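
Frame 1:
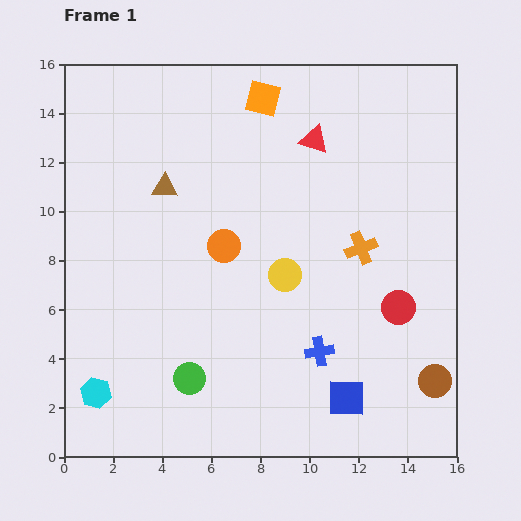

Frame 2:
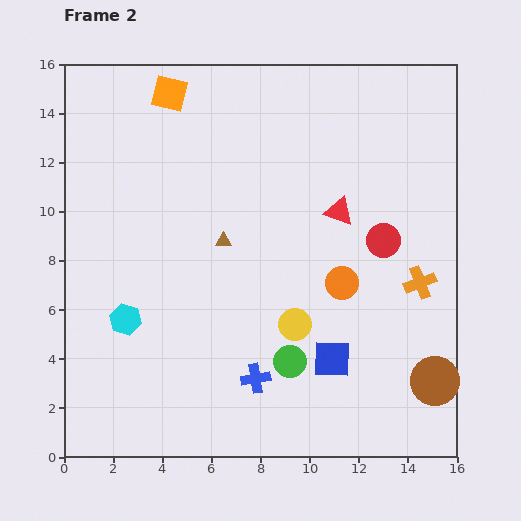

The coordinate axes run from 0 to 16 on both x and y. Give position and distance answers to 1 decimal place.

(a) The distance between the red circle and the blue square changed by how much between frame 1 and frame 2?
+0.9

Distance in frame 1: 4.3. Distance in frame 2: 5.2.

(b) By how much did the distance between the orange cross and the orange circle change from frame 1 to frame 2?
-2.4

Distance in frame 1: 5.6. Distance in frame 2: 3.2.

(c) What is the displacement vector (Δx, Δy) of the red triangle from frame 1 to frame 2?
(1.0, -2.9)

The red triangle was at (10.2, 12.9) in frame 1 and (11.2, 10.0) in frame 2.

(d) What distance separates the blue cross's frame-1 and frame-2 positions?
2.8

The blue cross moved from (10.4, 4.3) to (7.8, 3.2), a distance of √(2.6² + 1.1²) ≈ 2.8.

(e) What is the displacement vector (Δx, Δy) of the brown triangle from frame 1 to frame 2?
(2.4, -2.2)

The brown triangle was at (4.1, 11.0) in frame 1 and (6.5, 8.8) in frame 2.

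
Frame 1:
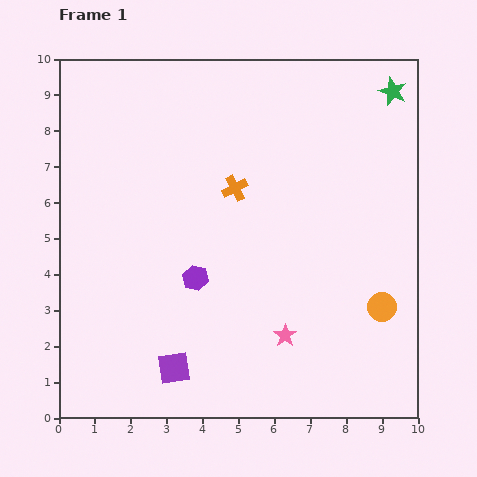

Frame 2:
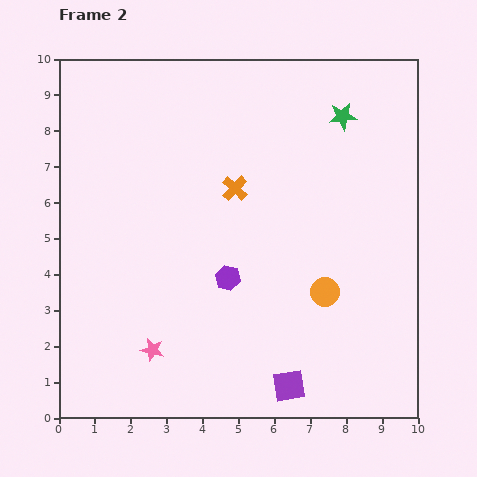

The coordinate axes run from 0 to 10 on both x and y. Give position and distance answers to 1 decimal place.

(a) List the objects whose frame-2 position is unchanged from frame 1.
the orange cross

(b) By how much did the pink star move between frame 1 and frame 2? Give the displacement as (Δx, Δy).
(-3.7, -0.4)

The pink star was at (6.3, 2.3) in frame 1 and (2.6, 1.9) in frame 2.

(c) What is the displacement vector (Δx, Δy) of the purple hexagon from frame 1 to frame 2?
(0.9, 0.0)

The purple hexagon was at (3.8, 3.9) in frame 1 and (4.7, 3.9) in frame 2.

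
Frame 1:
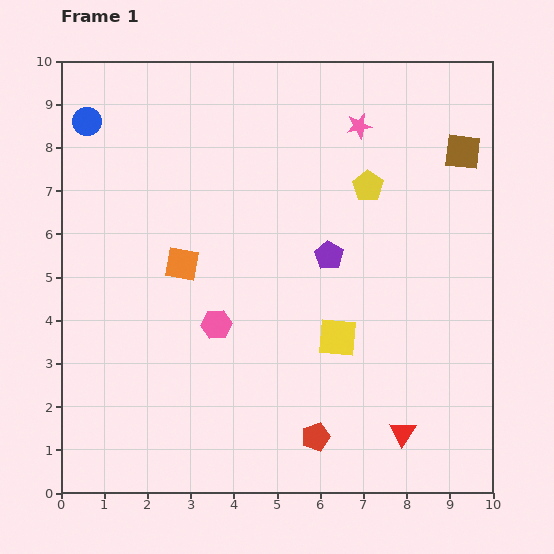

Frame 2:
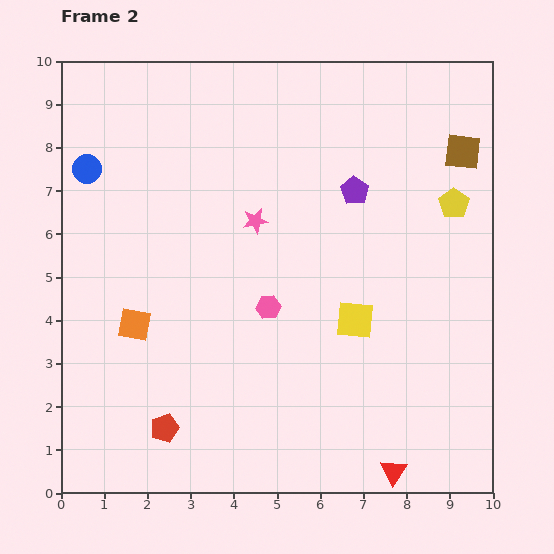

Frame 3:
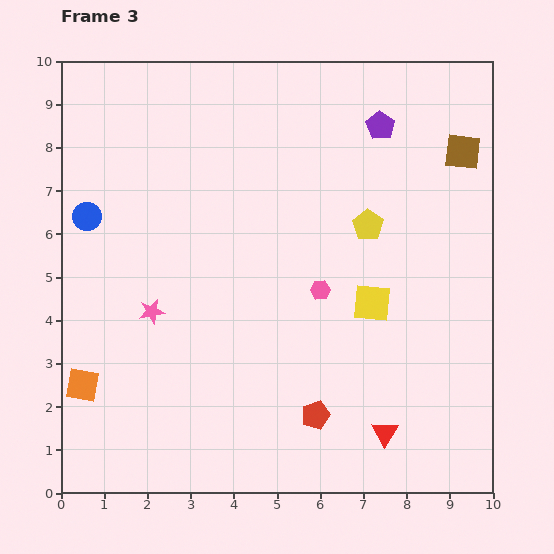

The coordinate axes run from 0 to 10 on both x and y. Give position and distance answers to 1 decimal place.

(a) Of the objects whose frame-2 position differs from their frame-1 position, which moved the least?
the yellow square

(moved 0.6)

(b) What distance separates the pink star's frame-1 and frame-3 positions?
6.4

The pink star moved from (6.9, 8.5) to (2.1, 4.2), a distance of √(4.8² + 4.3²) ≈ 6.4.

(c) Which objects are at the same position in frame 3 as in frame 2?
the brown square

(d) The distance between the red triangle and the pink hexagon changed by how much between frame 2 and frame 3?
-1.2

Distance in frame 2: 4.8. Distance in frame 3: 3.6.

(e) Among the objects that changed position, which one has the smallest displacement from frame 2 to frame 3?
the yellow square

(moved 0.6)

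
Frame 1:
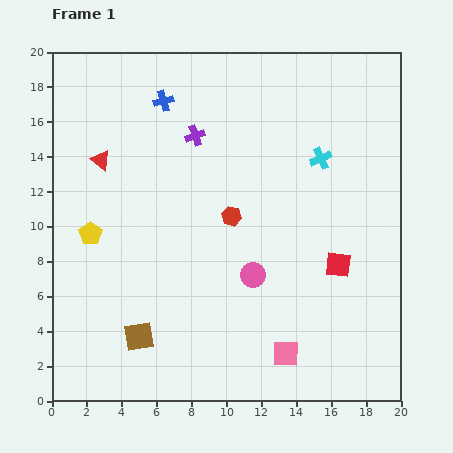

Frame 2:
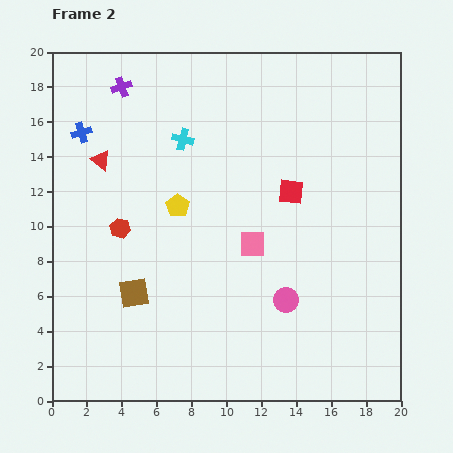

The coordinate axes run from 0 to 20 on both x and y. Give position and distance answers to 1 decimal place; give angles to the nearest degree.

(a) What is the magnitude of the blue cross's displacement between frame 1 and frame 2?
5.0

The blue cross moved from (6.4, 17.2) to (1.7, 15.4), a distance of √(4.7² + 1.8²) ≈ 5.0.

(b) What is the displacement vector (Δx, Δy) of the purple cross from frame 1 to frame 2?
(-4.2, 2.8)

The purple cross was at (8.2, 15.2) in frame 1 and (4.0, 18.0) in frame 2.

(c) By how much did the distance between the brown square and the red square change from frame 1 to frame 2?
-1.4

Distance in frame 1: 12.1. Distance in frame 2: 10.7.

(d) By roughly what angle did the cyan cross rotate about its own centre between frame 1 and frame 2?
39° clockwise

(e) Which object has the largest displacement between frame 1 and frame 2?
the cyan cross

(moved 8.0; next 6.6)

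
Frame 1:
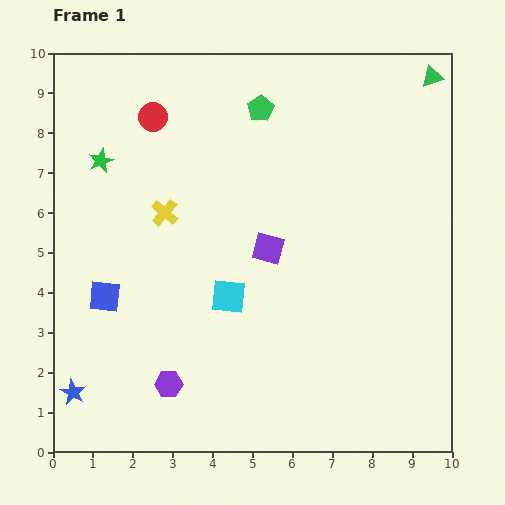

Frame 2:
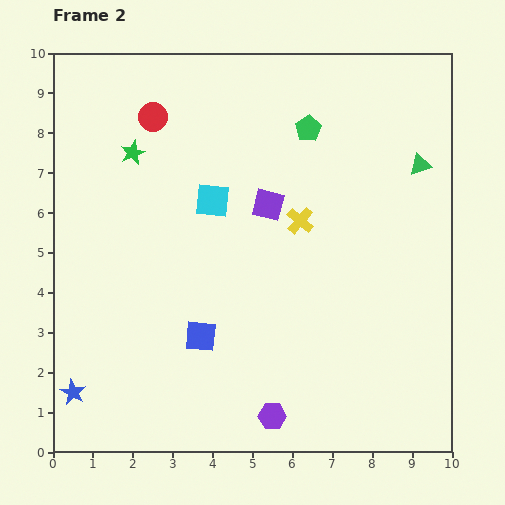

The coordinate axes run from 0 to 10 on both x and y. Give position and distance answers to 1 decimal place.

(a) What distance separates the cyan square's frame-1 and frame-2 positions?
2.4

The cyan square moved from (4.4, 3.9) to (4.0, 6.3), a distance of √(0.4² + 2.4²) ≈ 2.4.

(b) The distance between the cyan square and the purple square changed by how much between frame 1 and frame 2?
-0.2

Distance in frame 1: 1.6. Distance in frame 2: 1.4.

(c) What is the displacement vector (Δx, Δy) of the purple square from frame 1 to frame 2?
(0.0, 1.1)

The purple square was at (5.4, 5.1) in frame 1 and (5.4, 6.2) in frame 2.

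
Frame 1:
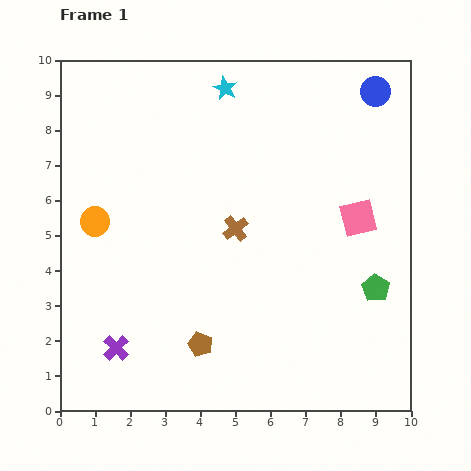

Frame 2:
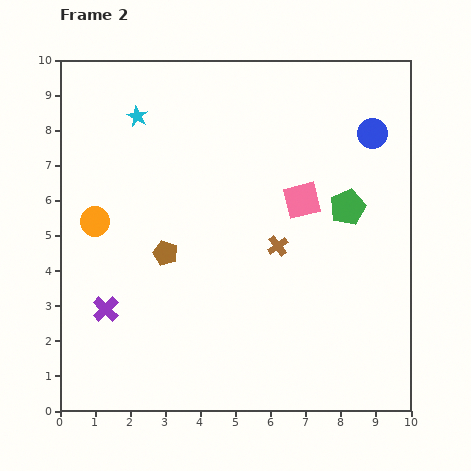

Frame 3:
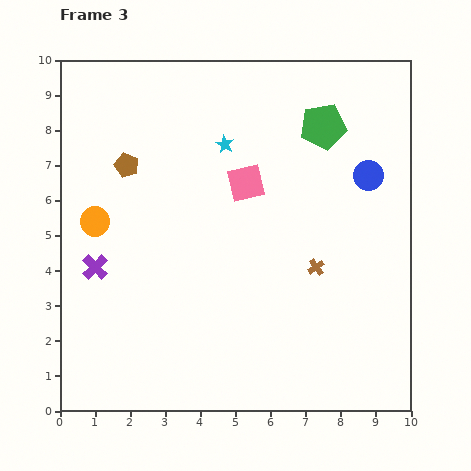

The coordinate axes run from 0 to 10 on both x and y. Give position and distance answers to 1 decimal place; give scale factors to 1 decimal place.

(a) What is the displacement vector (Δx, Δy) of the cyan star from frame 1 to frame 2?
(-2.5, -0.8)

The cyan star was at (4.7, 9.2) in frame 1 and (2.2, 8.4) in frame 2.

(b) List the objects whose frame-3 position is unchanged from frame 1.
the orange circle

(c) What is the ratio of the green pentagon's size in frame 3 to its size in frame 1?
1.6×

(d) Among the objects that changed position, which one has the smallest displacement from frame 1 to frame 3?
the cyan star

(moved 1.6)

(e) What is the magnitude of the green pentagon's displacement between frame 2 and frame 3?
2.4

The green pentagon moved from (8.2, 5.8) to (7.5, 8.1), a distance of √(0.7² + 2.3²) ≈ 2.4.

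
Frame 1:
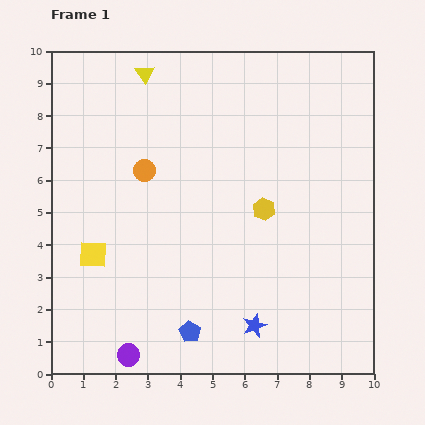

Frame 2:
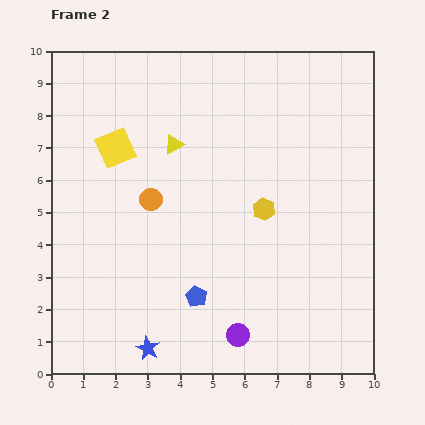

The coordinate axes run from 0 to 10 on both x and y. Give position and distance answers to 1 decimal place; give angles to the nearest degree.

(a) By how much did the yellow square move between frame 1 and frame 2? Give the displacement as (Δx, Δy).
(0.7, 3.3)

The yellow square was at (1.3, 3.7) in frame 1 and (2.0, 7.0) in frame 2.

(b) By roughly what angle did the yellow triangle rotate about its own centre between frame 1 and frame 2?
33° clockwise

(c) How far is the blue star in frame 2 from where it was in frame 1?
3.4

The blue star moved from (6.3, 1.5) to (3.0, 0.8), a distance of √(3.3² + 0.7²) ≈ 3.4.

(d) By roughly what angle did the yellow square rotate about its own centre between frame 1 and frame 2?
25° counter-clockwise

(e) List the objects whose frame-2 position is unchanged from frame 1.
the yellow hexagon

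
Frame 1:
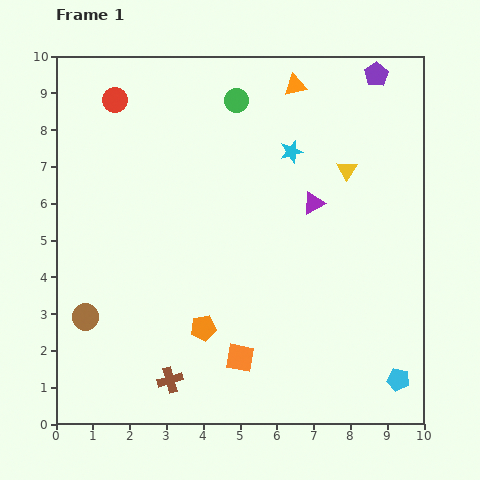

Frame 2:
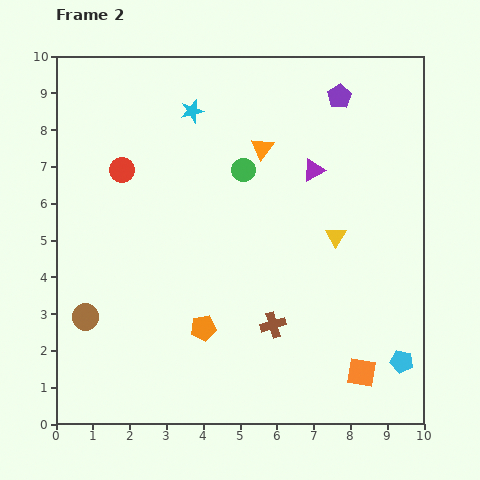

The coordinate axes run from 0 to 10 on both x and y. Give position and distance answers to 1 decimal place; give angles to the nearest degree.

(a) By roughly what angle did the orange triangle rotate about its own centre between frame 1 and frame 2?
43° counter-clockwise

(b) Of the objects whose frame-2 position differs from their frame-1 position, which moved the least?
the cyan pentagon

(moved 0.5)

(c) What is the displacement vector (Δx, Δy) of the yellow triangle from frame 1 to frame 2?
(-0.3, -1.8)

The yellow triangle was at (7.9, 6.9) in frame 1 and (7.6, 5.1) in frame 2.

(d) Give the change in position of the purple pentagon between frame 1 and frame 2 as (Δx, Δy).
(-1.0, -0.6)

The purple pentagon was at (8.7, 9.5) in frame 1 and (7.7, 8.9) in frame 2.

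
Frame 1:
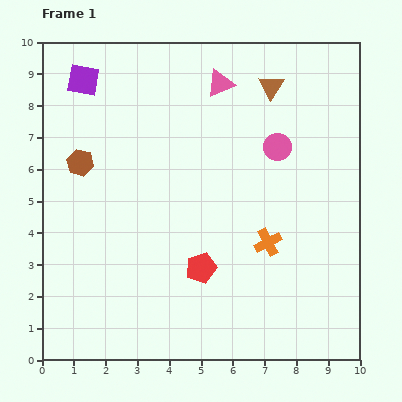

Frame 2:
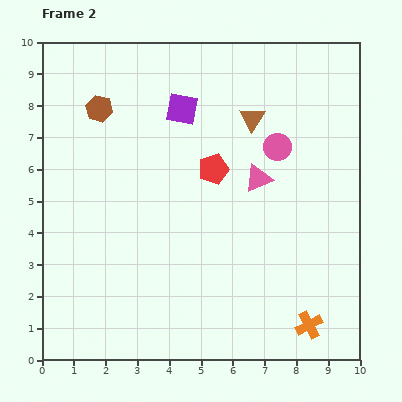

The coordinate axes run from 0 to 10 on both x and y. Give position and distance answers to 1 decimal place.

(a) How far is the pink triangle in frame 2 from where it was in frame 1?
3.2

The pink triangle moved from (5.6, 8.7) to (6.8, 5.7), a distance of √(1.2² + 3.0²) ≈ 3.2.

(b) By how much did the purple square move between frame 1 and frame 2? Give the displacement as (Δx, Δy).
(3.1, -0.9)

The purple square was at (1.3, 8.8) in frame 1 and (4.4, 7.9) in frame 2.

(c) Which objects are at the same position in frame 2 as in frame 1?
the pink circle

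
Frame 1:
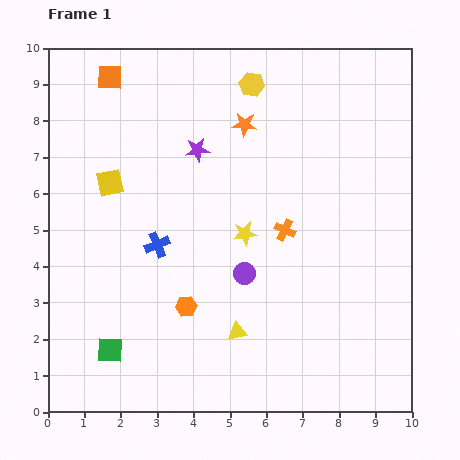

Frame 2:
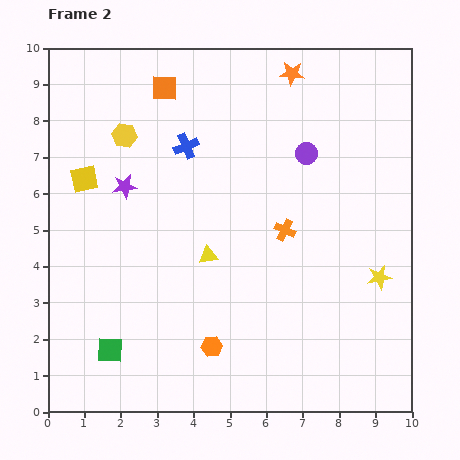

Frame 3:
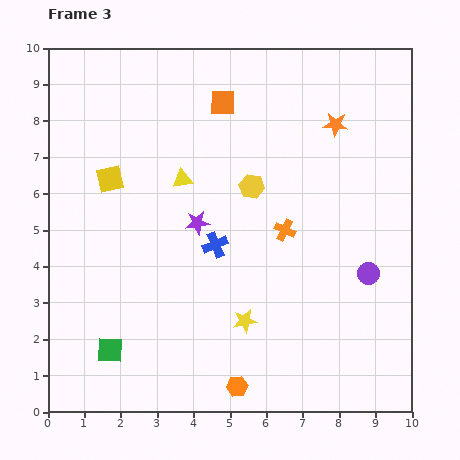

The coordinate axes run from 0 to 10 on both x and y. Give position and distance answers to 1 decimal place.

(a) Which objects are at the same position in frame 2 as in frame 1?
the green square, the orange cross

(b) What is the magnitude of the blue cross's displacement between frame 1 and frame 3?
1.6

The blue cross moved from (3.0, 4.6) to (4.6, 4.6), a distance of √(1.6² + 0.0²) ≈ 1.6.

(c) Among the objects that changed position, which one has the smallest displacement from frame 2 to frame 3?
the yellow square

(moved 0.7)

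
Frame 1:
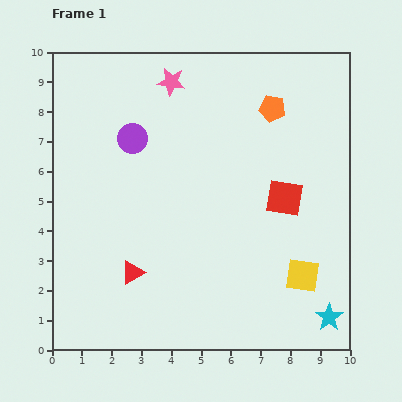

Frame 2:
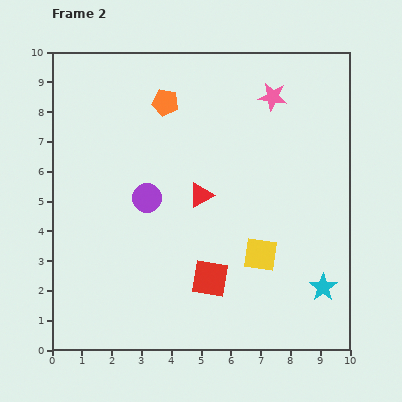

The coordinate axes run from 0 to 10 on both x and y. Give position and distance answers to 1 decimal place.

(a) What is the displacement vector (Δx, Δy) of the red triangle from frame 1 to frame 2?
(2.3, 2.6)

The red triangle was at (2.7, 2.6) in frame 1 and (5.0, 5.2) in frame 2.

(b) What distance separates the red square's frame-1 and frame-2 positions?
3.7

The red square moved from (7.8, 5.1) to (5.3, 2.4), a distance of √(2.5² + 2.7²) ≈ 3.7.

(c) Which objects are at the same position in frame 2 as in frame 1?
none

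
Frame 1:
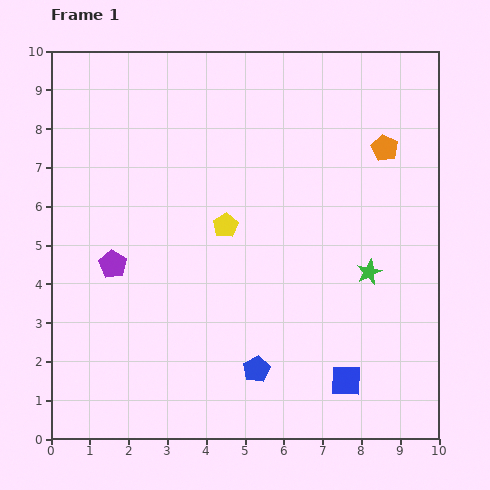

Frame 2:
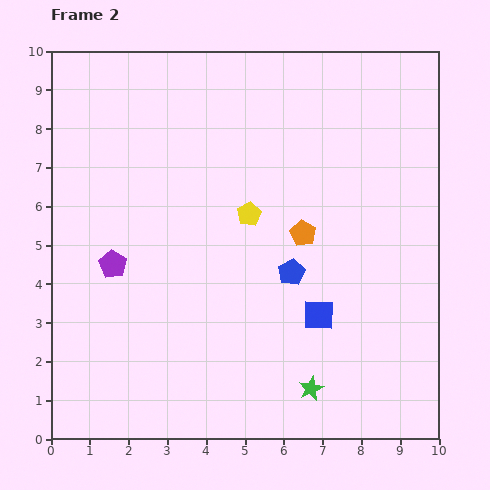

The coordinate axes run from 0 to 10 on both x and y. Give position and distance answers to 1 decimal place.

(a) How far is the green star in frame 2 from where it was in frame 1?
3.4

The green star moved from (8.2, 4.3) to (6.7, 1.3), a distance of √(1.5² + 3.0²) ≈ 3.4.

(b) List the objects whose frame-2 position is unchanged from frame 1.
the purple pentagon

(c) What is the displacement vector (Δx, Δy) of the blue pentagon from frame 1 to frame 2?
(0.9, 2.5)

The blue pentagon was at (5.3, 1.8) in frame 1 and (6.2, 4.3) in frame 2.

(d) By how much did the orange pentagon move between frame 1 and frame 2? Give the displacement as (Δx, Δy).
(-2.1, -2.2)

The orange pentagon was at (8.6, 7.5) in frame 1 and (6.5, 5.3) in frame 2.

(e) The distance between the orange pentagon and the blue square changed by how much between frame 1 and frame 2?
-4.0

Distance in frame 1: 6.1. Distance in frame 2: 2.1.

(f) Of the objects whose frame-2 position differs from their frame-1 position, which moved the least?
the yellow pentagon

(moved 0.7)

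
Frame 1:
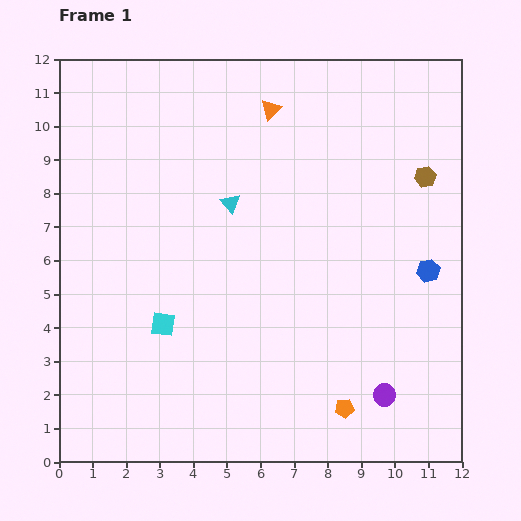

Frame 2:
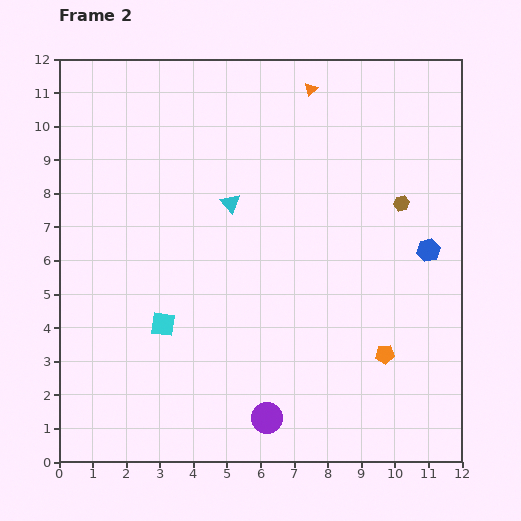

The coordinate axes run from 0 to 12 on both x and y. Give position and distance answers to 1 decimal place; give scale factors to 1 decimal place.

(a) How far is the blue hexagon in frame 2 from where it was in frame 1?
0.6

The blue hexagon moved from (11.0, 5.7) to (11.0, 6.3), a distance of √(0.0² + 0.6²) ≈ 0.6.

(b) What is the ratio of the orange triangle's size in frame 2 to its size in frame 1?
0.6×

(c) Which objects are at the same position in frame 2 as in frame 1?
the cyan square, the cyan triangle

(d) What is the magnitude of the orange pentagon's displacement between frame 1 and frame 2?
2.0

The orange pentagon moved from (8.5, 1.6) to (9.7, 3.2), a distance of √(1.2² + 1.6²) ≈ 2.0.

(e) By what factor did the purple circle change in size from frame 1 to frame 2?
1.4×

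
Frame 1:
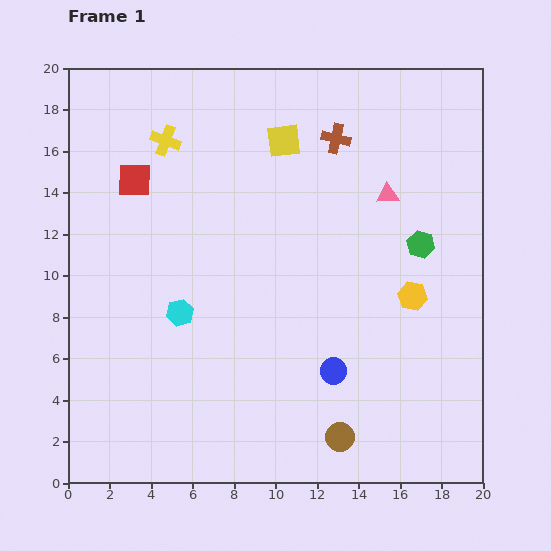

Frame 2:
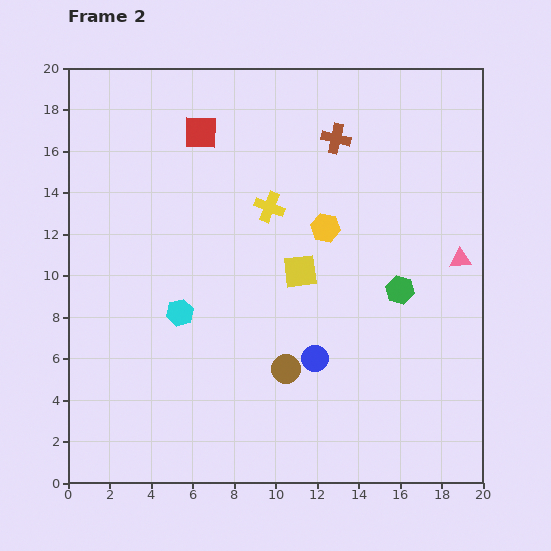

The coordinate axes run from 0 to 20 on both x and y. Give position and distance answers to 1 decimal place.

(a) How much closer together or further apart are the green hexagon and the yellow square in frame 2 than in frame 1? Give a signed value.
-3.4

Distance in frame 1: 8.3. Distance in frame 2: 4.9.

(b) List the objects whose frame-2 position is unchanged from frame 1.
the brown cross, the cyan hexagon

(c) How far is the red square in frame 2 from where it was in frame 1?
3.9

The red square moved from (3.2, 14.6) to (6.4, 16.9), a distance of √(3.2² + 2.3²) ≈ 3.9.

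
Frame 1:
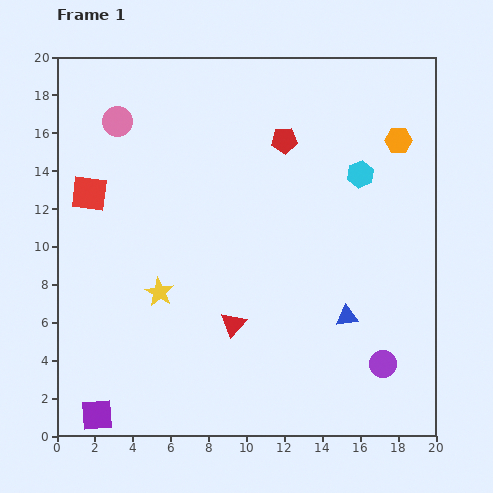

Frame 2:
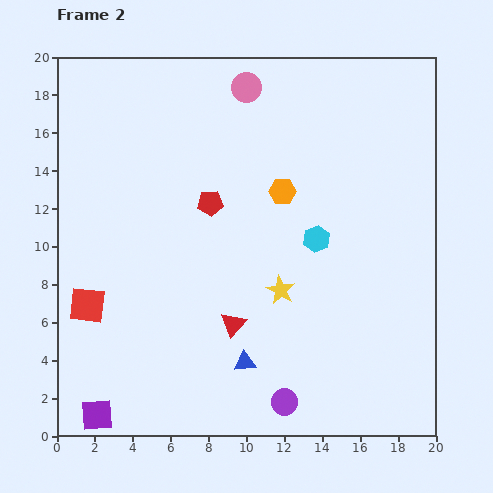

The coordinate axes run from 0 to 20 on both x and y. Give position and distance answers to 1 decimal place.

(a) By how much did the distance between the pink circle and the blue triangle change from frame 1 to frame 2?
-1.4

Distance in frame 1: 15.9. Distance in frame 2: 14.5.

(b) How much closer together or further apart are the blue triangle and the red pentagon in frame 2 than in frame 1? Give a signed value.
-1.3

Distance in frame 1: 9.9. Distance in frame 2: 8.6.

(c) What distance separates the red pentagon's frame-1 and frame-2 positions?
5.1

The red pentagon moved from (12.0, 15.6) to (8.1, 12.3), a distance of √(3.9² + 3.3²) ≈ 5.1.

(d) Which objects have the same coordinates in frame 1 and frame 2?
the red triangle, the purple square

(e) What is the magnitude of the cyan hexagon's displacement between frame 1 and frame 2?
4.1

The cyan hexagon moved from (16.0, 13.8) to (13.7, 10.4), a distance of √(2.3² + 3.4²) ≈ 4.1.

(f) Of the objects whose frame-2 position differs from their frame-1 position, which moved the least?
the cyan hexagon

(moved 4.1)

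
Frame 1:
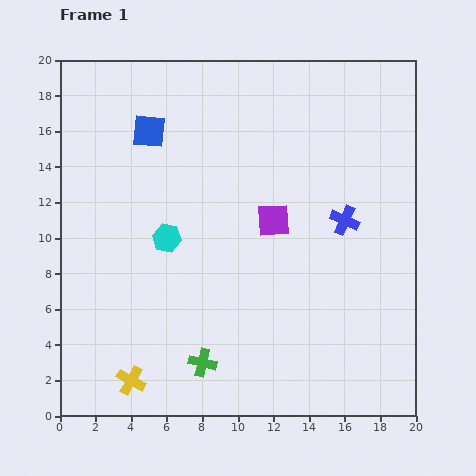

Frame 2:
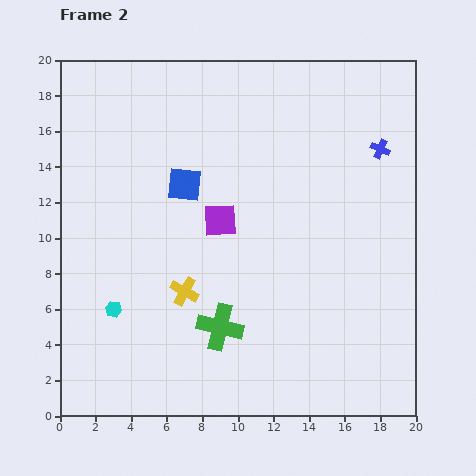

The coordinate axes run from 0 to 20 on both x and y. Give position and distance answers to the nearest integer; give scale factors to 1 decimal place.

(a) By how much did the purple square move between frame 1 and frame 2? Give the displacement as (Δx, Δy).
(-3, 0)

The purple square was at (12, 11) in frame 1 and (9, 11) in frame 2.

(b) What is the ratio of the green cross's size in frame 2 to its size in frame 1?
1.6×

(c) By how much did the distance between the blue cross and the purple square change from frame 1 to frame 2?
+6

Distance in frame 1: 4. Distance in frame 2: 10.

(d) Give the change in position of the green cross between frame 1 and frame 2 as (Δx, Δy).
(1, 2)

The green cross was at (8, 3) in frame 1 and (9, 5) in frame 2.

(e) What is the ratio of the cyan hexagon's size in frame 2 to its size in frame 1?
0.6×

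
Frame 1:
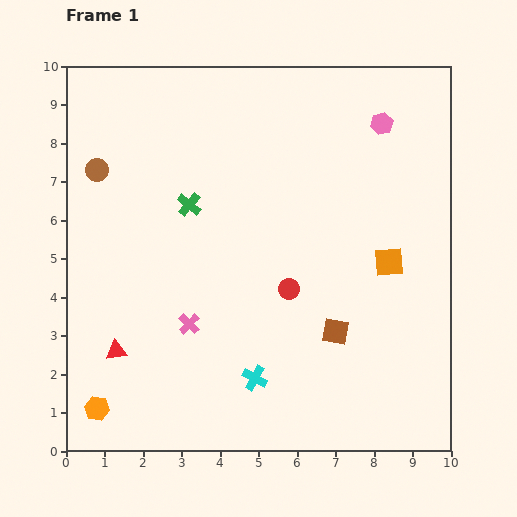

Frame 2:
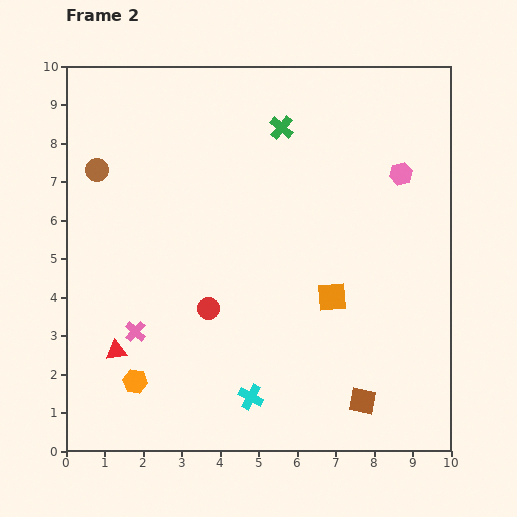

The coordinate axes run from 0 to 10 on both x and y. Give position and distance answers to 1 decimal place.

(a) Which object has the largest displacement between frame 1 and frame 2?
the green cross

(moved 3.1; next 2.2)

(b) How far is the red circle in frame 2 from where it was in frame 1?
2.2

The red circle moved from (5.8, 4.2) to (3.7, 3.7), a distance of √(2.1² + 0.5²) ≈ 2.2.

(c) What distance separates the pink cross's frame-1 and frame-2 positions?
1.4

The pink cross moved from (3.2, 3.3) to (1.8, 3.1), a distance of √(1.4² + 0.2²) ≈ 1.4.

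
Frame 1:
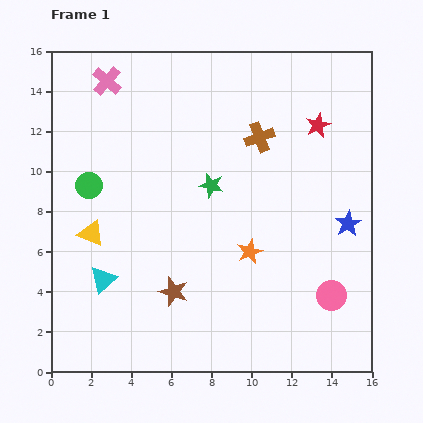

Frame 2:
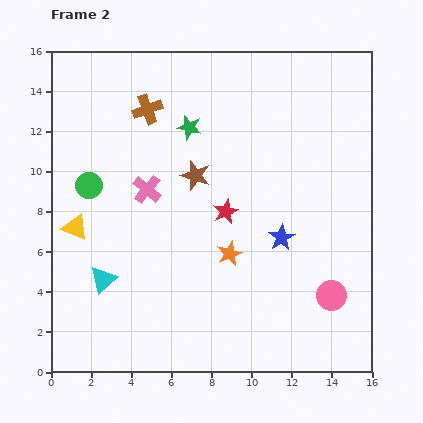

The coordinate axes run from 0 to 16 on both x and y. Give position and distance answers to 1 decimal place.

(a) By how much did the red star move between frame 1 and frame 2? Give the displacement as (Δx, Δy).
(-4.6, -4.3)

The red star was at (13.3, 12.3) in frame 1 and (8.7, 8.0) in frame 2.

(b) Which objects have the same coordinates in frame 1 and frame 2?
the green circle, the cyan triangle, the pink circle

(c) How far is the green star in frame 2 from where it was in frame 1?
3.1

The green star moved from (8.0, 9.3) to (6.9, 12.2), a distance of √(1.1² + 2.9²) ≈ 3.1.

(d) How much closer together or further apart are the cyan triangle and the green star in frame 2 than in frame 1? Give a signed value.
+1.5

Distance in frame 1: 7.2. Distance in frame 2: 8.7.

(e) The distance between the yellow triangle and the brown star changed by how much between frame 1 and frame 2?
+1.5

Distance in frame 1: 5.0. Distance in frame 2: 6.5.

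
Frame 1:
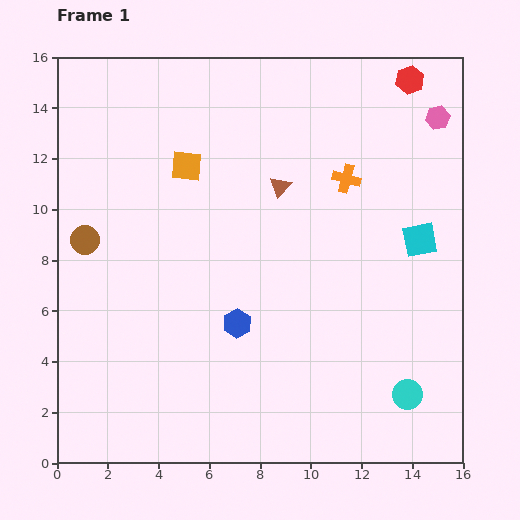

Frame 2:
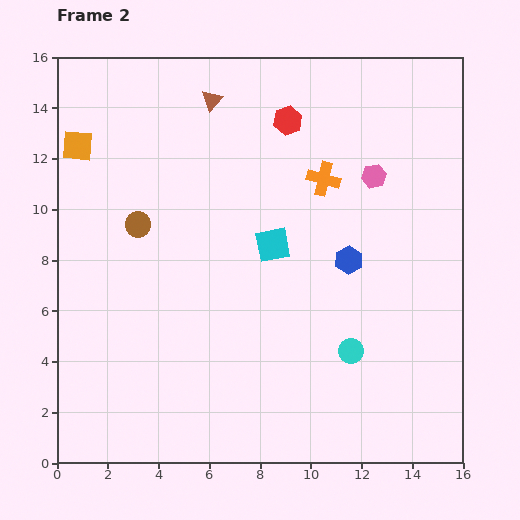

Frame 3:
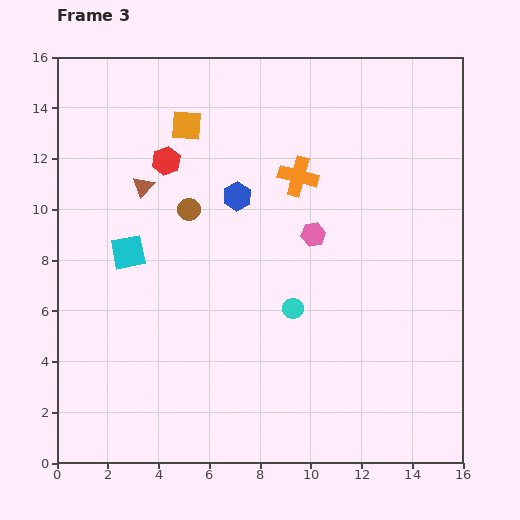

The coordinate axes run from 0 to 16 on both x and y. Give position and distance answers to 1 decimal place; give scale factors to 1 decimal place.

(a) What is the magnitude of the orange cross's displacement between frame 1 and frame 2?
0.9

The orange cross moved from (11.4, 11.2) to (10.5, 11.2), a distance of √(0.9² + 0.0²) ≈ 0.9.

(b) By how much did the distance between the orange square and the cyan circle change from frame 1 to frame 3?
-4.2

Distance in frame 1: 12.5. Distance in frame 3: 8.3.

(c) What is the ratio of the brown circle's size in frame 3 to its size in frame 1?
0.8×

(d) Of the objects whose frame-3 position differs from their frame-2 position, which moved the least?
the orange cross

(moved 1.0)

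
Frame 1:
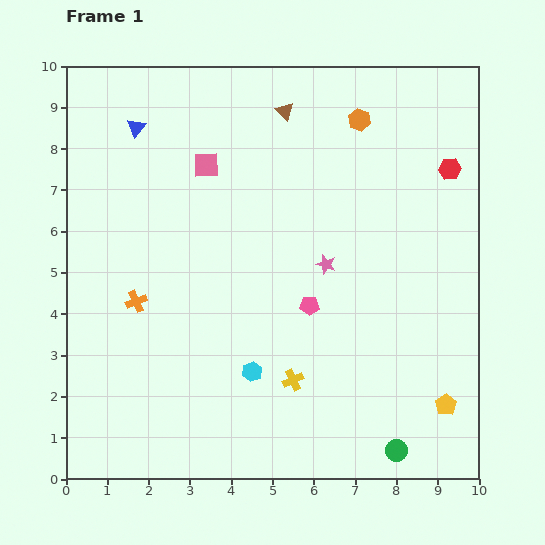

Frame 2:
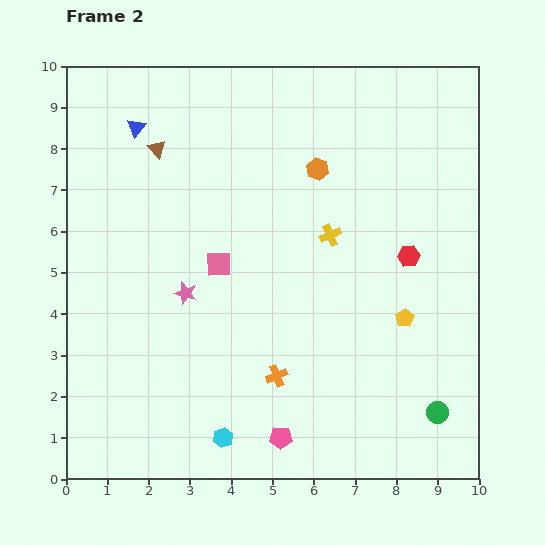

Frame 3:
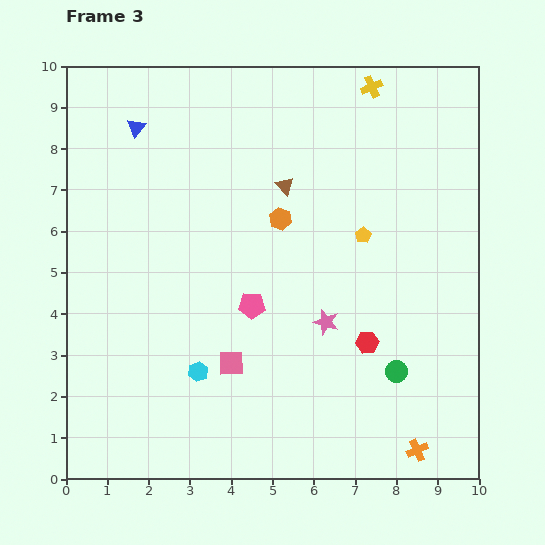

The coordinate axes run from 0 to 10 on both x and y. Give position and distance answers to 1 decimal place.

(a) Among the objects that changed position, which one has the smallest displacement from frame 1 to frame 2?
the green circle

(moved 1.3)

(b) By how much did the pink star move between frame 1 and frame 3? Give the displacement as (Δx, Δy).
(0.0, -1.4)

The pink star was at (6.3, 5.2) in frame 1 and (6.3, 3.8) in frame 3.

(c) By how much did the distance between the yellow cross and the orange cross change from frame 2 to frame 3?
+5.3

Distance in frame 2: 3.6. Distance in frame 3: 8.9.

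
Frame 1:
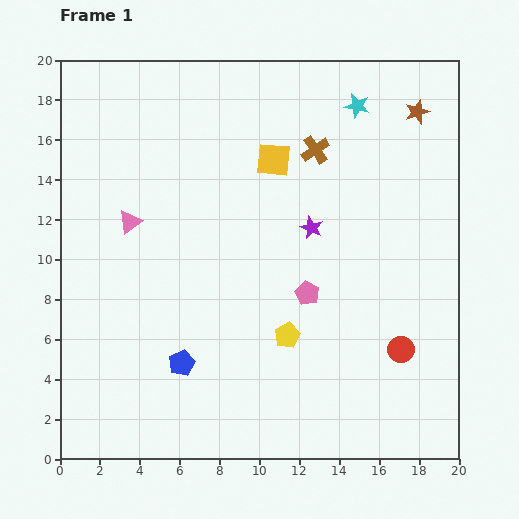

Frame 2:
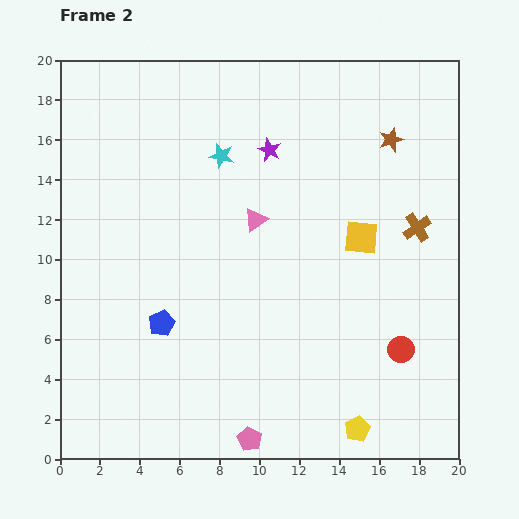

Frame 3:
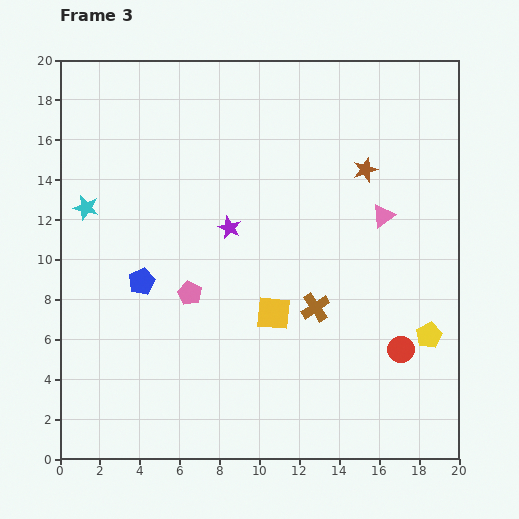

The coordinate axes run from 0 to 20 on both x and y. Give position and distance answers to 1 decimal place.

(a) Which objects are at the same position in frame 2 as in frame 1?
the red circle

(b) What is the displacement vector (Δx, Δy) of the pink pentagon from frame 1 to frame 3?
(-5.9, 0.0)

The pink pentagon was at (12.4, 8.3) in frame 1 and (6.5, 8.3) in frame 3.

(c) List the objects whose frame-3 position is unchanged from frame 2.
the red circle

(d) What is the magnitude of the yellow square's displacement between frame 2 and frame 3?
5.8

The yellow square moved from (15.1, 11.1) to (10.7, 7.3), a distance of √(4.4² + 3.8²) ≈ 5.8.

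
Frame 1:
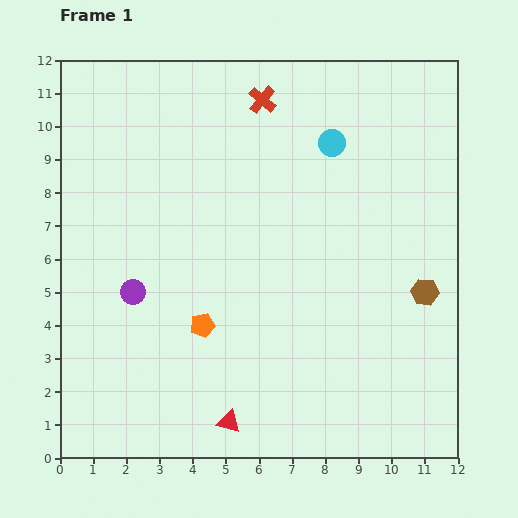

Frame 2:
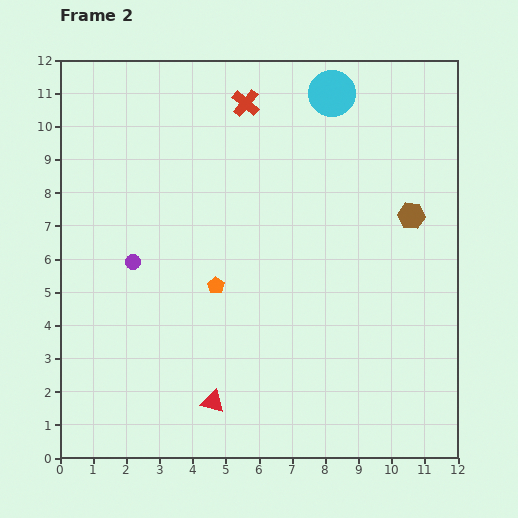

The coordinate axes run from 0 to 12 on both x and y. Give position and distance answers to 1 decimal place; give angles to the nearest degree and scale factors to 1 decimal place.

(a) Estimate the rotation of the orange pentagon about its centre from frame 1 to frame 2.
24° counter-clockwise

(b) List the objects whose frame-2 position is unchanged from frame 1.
none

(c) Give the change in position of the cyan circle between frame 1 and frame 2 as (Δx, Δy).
(0.0, 1.5)

The cyan circle was at (8.2, 9.5) in frame 1 and (8.2, 11.0) in frame 2.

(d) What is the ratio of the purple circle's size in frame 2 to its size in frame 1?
0.6×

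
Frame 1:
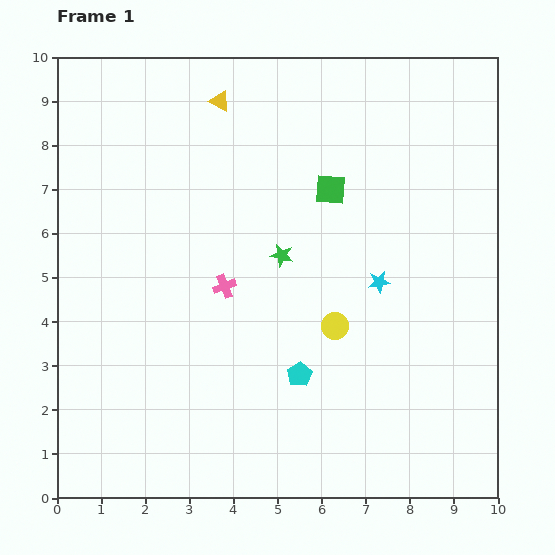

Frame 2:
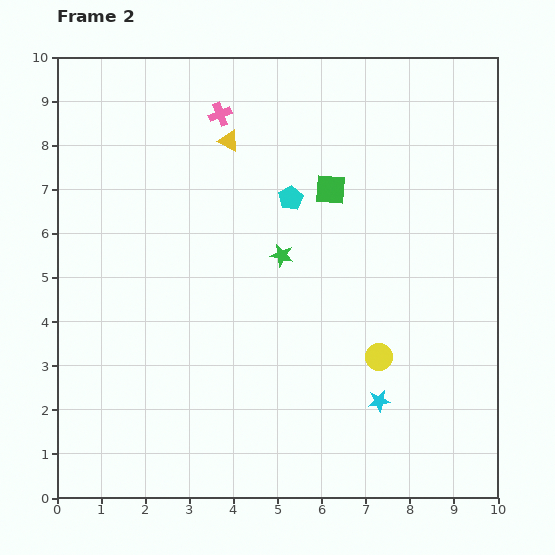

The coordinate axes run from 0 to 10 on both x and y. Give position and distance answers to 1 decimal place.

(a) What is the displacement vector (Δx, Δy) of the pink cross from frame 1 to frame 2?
(-0.1, 3.9)

The pink cross was at (3.8, 4.8) in frame 1 and (3.7, 8.7) in frame 2.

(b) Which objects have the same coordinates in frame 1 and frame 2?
the green star, the green square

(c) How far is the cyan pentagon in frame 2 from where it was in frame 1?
4.0

The cyan pentagon moved from (5.5, 2.8) to (5.3, 6.8), a distance of √(0.2² + 4.0²) ≈ 4.0.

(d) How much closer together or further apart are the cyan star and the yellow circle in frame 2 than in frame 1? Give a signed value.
-0.4

Distance in frame 1: 1.4. Distance in frame 2: 1.0.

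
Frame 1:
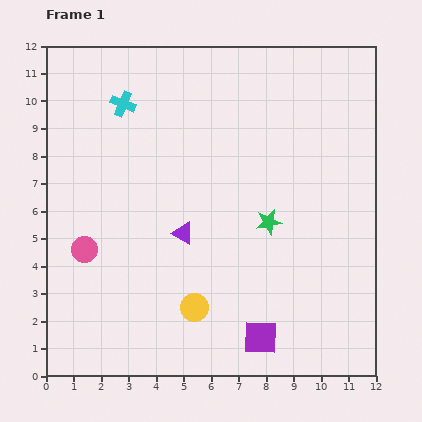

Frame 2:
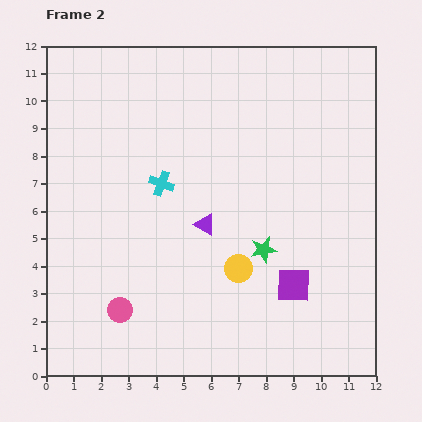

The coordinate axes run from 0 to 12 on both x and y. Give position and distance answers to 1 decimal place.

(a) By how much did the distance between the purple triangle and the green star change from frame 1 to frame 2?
-0.8

Distance in frame 1: 3.1. Distance in frame 2: 2.3.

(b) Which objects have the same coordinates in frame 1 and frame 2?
none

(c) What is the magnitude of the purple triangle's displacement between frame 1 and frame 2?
0.9

The purple triangle moved from (5.0, 5.2) to (5.8, 5.5), a distance of √(0.8² + 0.3²) ≈ 0.9.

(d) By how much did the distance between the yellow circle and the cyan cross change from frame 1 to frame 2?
-3.6

Distance in frame 1: 7.8. Distance in frame 2: 4.2.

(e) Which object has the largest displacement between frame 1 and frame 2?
the cyan cross

(moved 3.2; next 2.6)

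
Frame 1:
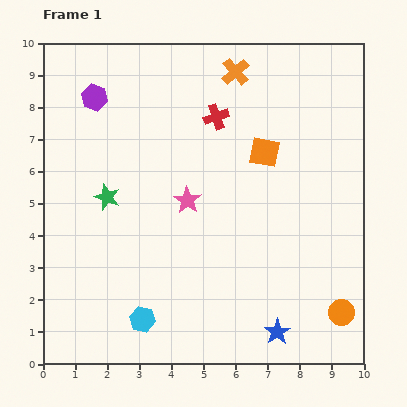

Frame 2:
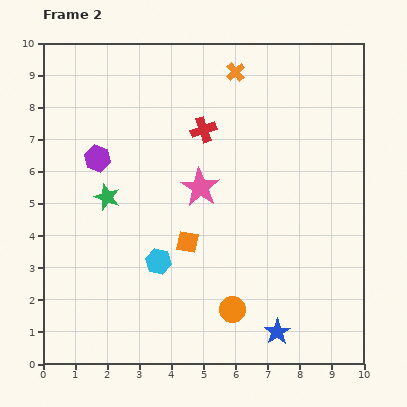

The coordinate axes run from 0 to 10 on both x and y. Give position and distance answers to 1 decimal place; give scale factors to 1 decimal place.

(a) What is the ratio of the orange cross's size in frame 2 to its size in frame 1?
0.7×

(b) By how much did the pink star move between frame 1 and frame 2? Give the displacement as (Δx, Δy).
(0.4, 0.4)

The pink star was at (4.5, 5.1) in frame 1 and (4.9, 5.5) in frame 2.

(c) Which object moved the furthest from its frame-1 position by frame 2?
the orange square

(moved 3.7; next 3.4)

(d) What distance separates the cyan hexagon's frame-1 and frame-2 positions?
1.9

The cyan hexagon moved from (3.1, 1.4) to (3.6, 3.2), a distance of √(0.5² + 1.8²) ≈ 1.9.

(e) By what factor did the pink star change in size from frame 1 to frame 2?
1.4×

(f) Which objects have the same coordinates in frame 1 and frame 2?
the blue star, the orange cross, the green star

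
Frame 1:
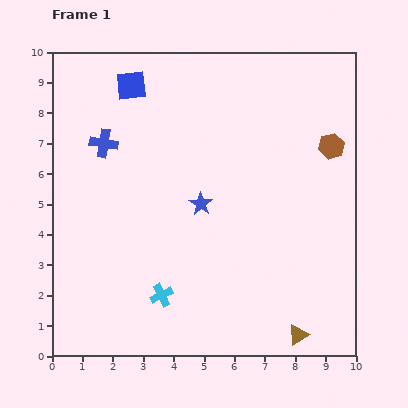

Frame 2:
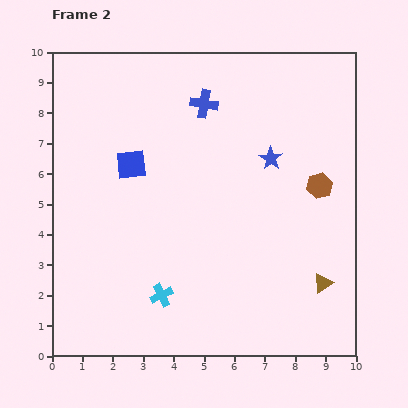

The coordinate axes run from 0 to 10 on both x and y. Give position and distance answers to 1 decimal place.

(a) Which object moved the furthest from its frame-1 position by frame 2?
the blue cross

(moved 3.5; next 2.7)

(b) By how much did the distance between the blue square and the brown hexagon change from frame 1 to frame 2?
-0.7

Distance in frame 1: 6.9. Distance in frame 2: 6.2.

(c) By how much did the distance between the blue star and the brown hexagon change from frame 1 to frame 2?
-2.9

Distance in frame 1: 4.7. Distance in frame 2: 1.8.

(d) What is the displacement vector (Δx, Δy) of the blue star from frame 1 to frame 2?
(2.3, 1.5)

The blue star was at (4.9, 5.0) in frame 1 and (7.2, 6.5) in frame 2.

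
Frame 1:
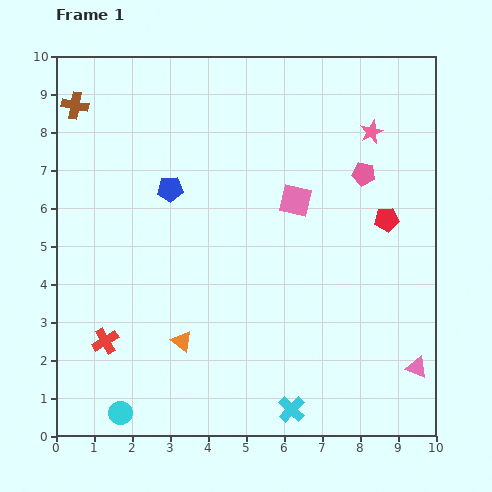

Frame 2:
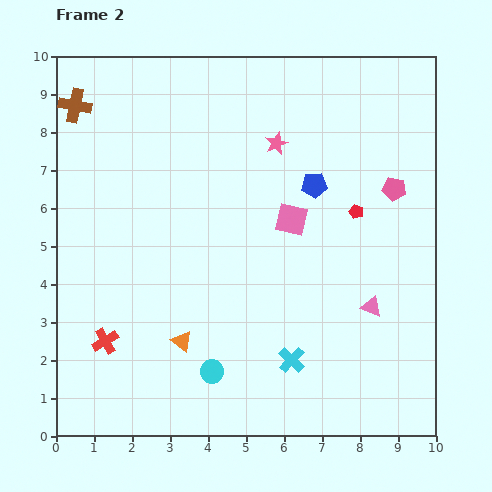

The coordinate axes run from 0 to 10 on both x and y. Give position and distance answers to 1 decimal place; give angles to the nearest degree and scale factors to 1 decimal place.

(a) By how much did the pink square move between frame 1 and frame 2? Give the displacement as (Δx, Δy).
(-0.1, -0.5)

The pink square was at (6.3, 6.2) in frame 1 and (6.2, 5.7) in frame 2.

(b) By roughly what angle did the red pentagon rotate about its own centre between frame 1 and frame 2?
26° clockwise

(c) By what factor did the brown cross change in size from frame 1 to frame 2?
1.3×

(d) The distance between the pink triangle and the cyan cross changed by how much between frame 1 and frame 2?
-1.0

Distance in frame 1: 3.5. Distance in frame 2: 2.5.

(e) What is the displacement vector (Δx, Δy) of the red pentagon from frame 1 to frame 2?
(-0.8, 0.2)

The red pentagon was at (8.7, 5.7) in frame 1 and (7.9, 5.9) in frame 2.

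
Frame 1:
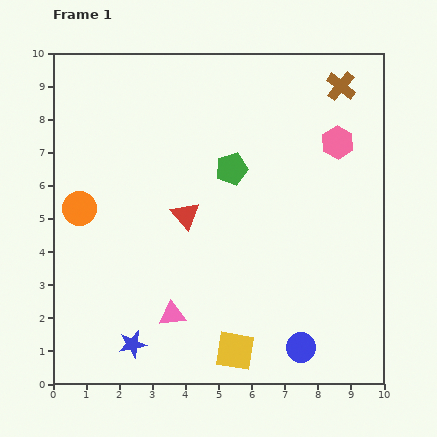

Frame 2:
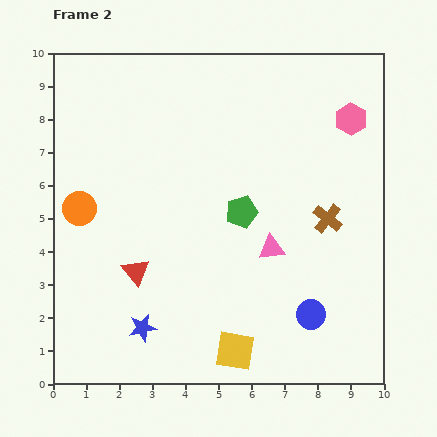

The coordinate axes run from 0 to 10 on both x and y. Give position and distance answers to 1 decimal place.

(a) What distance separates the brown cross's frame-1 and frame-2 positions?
4.0

The brown cross moved from (8.7, 9.0) to (8.3, 5.0), a distance of √(0.4² + 4.0²) ≈ 4.0.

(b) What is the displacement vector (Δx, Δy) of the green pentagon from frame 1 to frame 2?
(0.3, -1.3)

The green pentagon was at (5.4, 6.5) in frame 1 and (5.7, 5.2) in frame 2.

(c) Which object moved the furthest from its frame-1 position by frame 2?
the brown cross

(moved 4.0; next 3.6)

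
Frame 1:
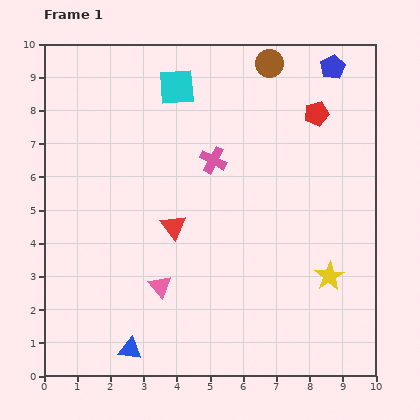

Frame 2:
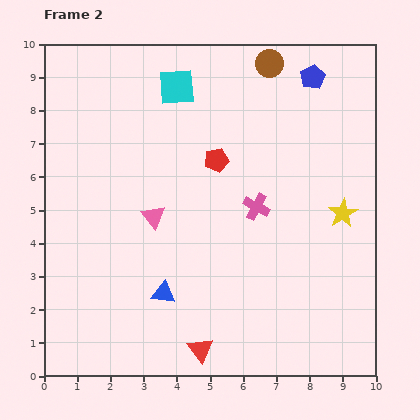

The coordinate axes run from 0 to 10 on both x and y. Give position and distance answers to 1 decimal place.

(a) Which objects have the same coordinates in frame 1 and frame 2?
the brown circle, the cyan square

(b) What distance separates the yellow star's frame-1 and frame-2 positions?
1.9

The yellow star moved from (8.6, 3.0) to (9.0, 4.9), a distance of √(0.4² + 1.9²) ≈ 1.9.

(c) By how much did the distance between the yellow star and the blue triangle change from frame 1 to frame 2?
-0.5

Distance in frame 1: 6.4. Distance in frame 2: 5.9.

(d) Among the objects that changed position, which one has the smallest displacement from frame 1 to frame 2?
the blue pentagon

(moved 0.7)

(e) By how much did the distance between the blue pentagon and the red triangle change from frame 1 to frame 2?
+2.1

Distance in frame 1: 6.8. Distance in frame 2: 8.9.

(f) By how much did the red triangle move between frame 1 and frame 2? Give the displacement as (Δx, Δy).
(0.8, -3.7)

The red triangle was at (3.9, 4.5) in frame 1 and (4.7, 0.8) in frame 2.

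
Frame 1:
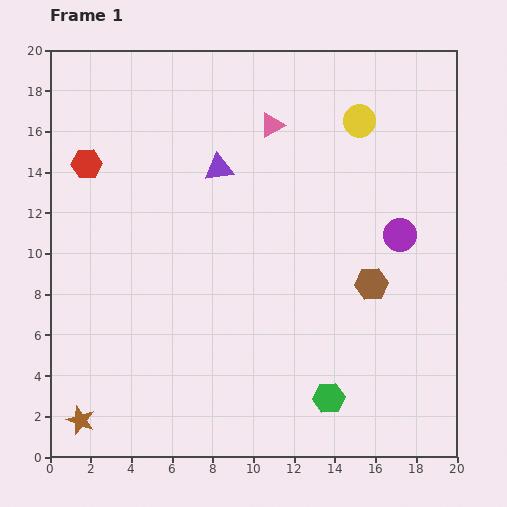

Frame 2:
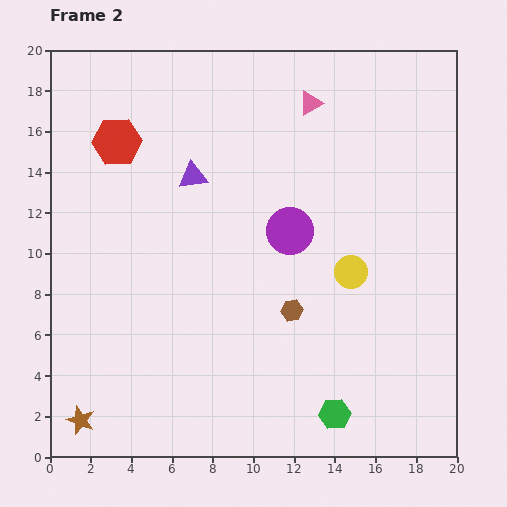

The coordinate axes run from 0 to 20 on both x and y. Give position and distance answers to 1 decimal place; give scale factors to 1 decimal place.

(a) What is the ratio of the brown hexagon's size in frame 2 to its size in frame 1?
0.7×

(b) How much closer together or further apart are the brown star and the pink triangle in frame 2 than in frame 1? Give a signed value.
+2.0

Distance in frame 1: 17.3. Distance in frame 2: 19.3.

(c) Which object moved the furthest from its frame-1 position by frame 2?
the yellow circle

(moved 7.4; next 5.4)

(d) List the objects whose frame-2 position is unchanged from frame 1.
the brown star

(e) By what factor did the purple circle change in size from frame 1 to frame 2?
1.4×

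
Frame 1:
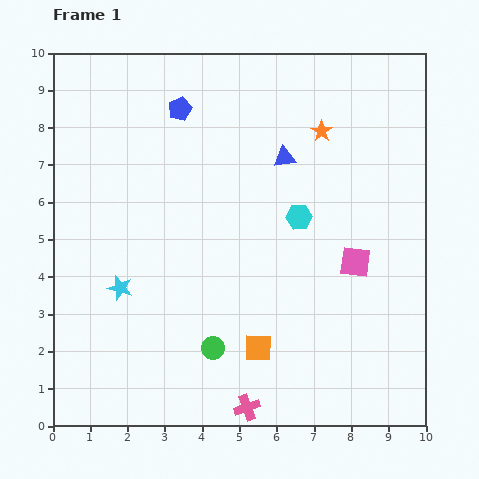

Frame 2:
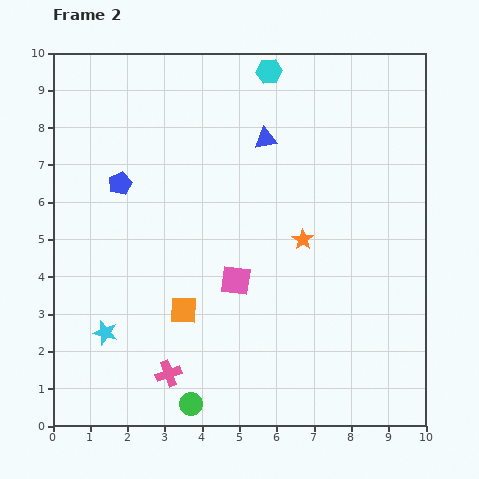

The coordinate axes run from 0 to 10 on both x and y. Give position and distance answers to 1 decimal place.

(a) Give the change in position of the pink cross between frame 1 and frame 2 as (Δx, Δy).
(-2.1, 0.9)

The pink cross was at (5.2, 0.5) in frame 1 and (3.1, 1.4) in frame 2.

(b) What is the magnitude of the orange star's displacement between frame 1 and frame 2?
2.9

The orange star moved from (7.2, 7.9) to (6.7, 5.0), a distance of √(0.5² + 2.9²) ≈ 2.9.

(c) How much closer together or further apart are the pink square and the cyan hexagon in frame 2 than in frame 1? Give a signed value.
+3.8

Distance in frame 1: 1.9. Distance in frame 2: 5.7.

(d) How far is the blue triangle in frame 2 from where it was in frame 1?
0.7

The blue triangle moved from (6.2, 7.2) to (5.7, 7.7), a distance of √(0.5² + 0.5²) ≈ 0.7.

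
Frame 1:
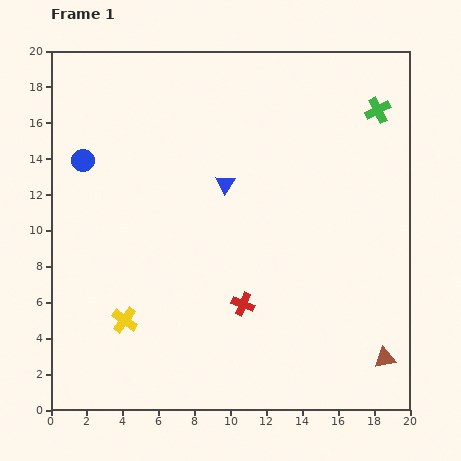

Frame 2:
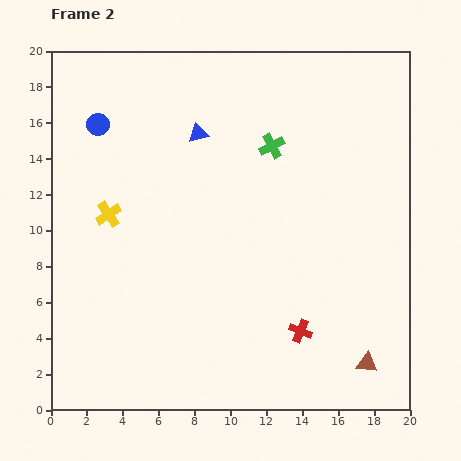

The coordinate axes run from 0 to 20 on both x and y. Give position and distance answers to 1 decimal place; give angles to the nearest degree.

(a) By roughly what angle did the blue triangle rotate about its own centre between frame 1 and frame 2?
44° clockwise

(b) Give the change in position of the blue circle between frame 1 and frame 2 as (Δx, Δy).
(0.8, 2.0)

The blue circle was at (1.8, 13.9) in frame 1 and (2.6, 15.9) in frame 2.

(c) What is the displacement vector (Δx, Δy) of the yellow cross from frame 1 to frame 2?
(-0.9, 5.9)

The yellow cross was at (4.1, 5.0) in frame 1 and (3.2, 10.9) in frame 2.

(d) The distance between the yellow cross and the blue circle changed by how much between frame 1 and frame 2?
-4.2

Distance in frame 1: 9.2. Distance in frame 2: 5.0.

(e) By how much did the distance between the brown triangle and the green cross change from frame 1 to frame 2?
-0.6

Distance in frame 1: 13.8. Distance in frame 2: 13.2.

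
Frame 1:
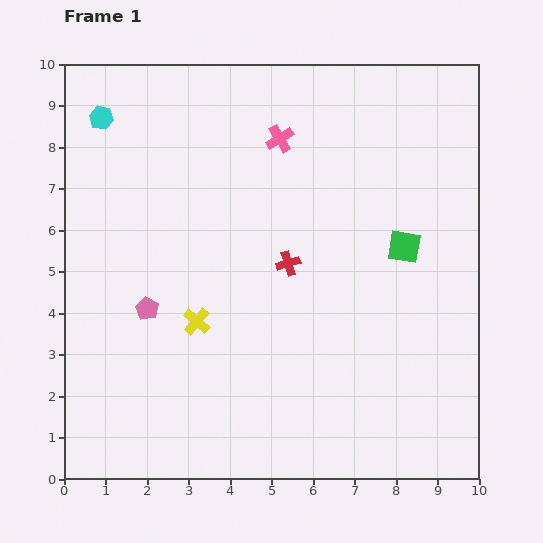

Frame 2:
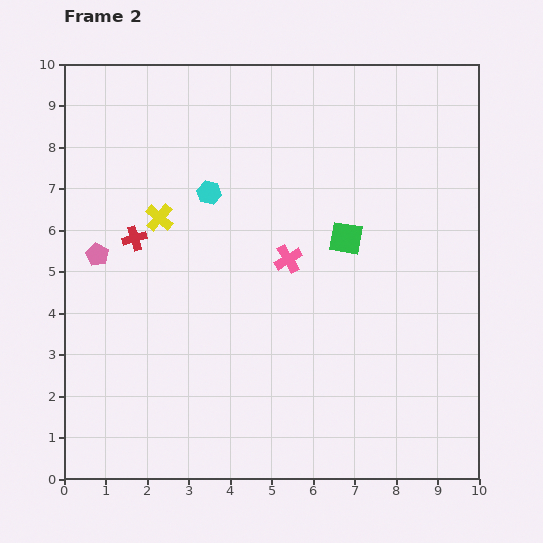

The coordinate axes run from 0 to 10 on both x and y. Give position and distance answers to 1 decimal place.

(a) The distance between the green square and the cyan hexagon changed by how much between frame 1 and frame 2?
-4.4

Distance in frame 1: 7.9. Distance in frame 2: 3.5.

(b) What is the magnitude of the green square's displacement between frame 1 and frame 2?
1.4

The green square moved from (8.2, 5.6) to (6.8, 5.8), a distance of √(1.4² + 0.2²) ≈ 1.4.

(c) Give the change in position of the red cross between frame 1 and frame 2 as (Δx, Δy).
(-3.7, 0.6)

The red cross was at (5.4, 5.2) in frame 1 and (1.7, 5.8) in frame 2.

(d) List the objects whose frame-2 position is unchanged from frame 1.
none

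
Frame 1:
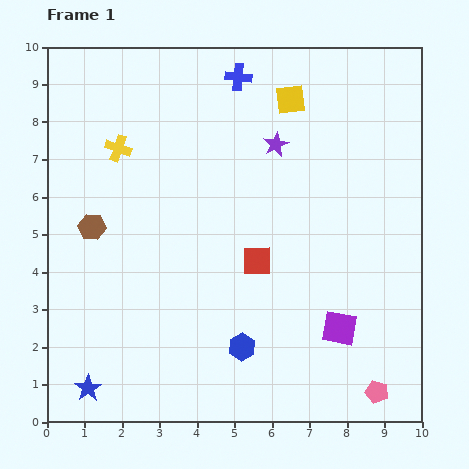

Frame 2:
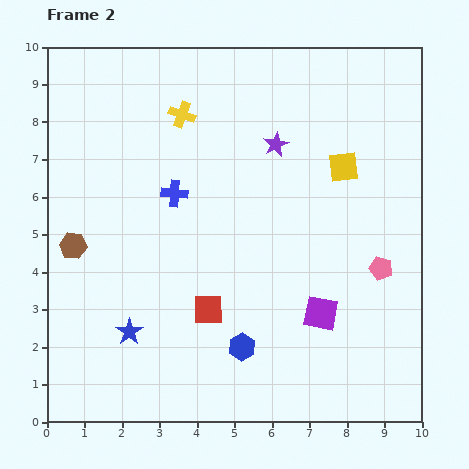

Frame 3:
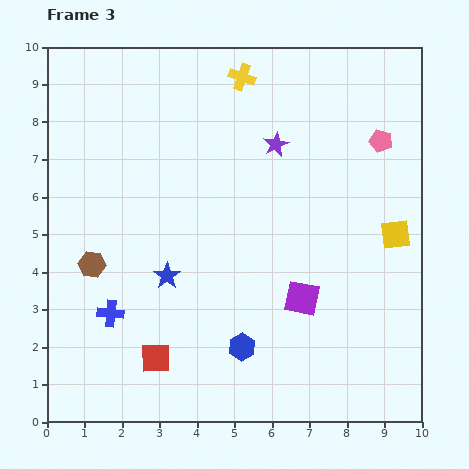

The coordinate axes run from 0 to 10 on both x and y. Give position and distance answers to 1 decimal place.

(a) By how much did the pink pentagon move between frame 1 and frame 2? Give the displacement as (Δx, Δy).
(0.1, 3.3)

The pink pentagon was at (8.8, 0.8) in frame 1 and (8.9, 4.1) in frame 2.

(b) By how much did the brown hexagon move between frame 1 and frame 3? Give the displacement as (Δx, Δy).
(0.0, -1.0)

The brown hexagon was at (1.2, 5.2) in frame 1 and (1.2, 4.2) in frame 3.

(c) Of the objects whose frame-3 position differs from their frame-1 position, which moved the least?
the brown hexagon

(moved 1.0)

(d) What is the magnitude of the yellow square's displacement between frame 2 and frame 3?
2.3

The yellow square moved from (7.9, 6.8) to (9.3, 5.0), a distance of √(1.4² + 1.8²) ≈ 2.3.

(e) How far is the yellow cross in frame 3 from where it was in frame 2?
1.9

The yellow cross moved from (3.6, 8.2) to (5.2, 9.2), a distance of √(1.6² + 1.0²) ≈ 1.9.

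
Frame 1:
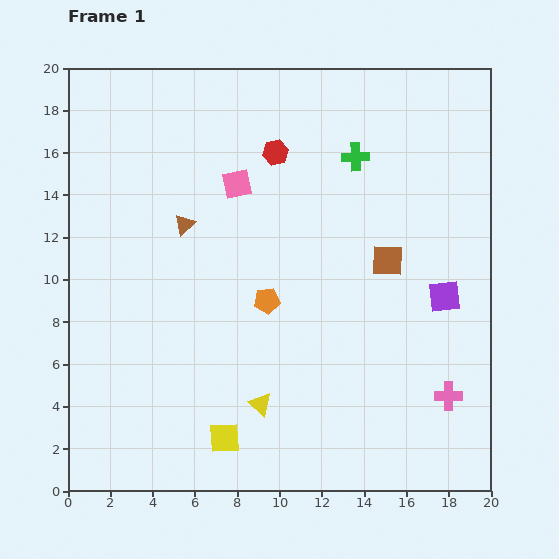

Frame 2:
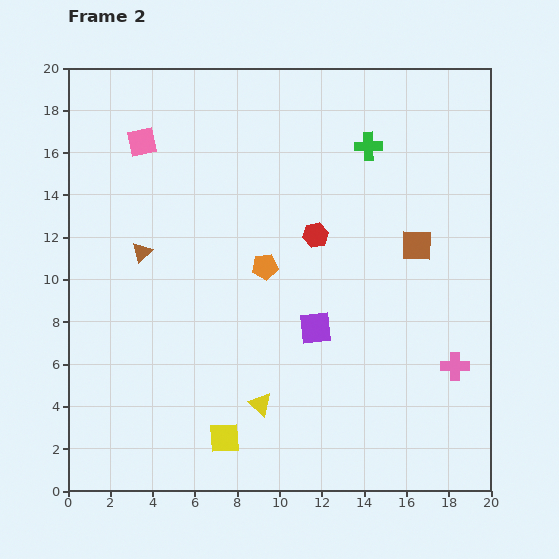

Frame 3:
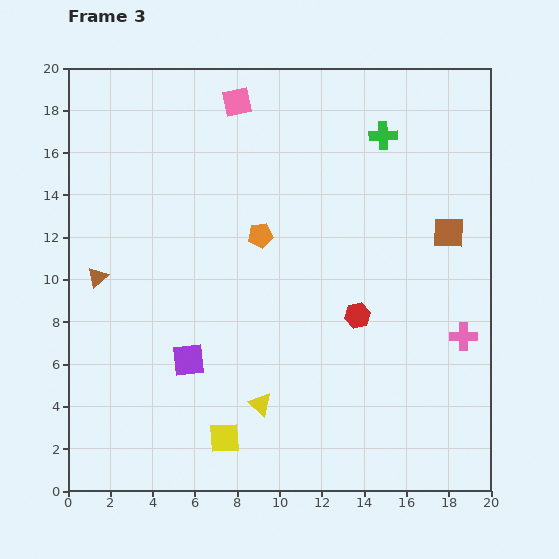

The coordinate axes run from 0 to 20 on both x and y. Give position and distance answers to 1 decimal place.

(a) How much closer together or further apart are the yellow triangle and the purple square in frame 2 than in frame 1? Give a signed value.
-5.7

Distance in frame 1: 10.1. Distance in frame 2: 4.4.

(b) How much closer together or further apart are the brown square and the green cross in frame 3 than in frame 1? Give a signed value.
+0.4

Distance in frame 1: 5.1. Distance in frame 3: 5.5.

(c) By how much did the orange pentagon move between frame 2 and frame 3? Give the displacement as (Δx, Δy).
(-0.2, 1.5)

The orange pentagon was at (9.3, 10.6) in frame 2 and (9.1, 12.1) in frame 3.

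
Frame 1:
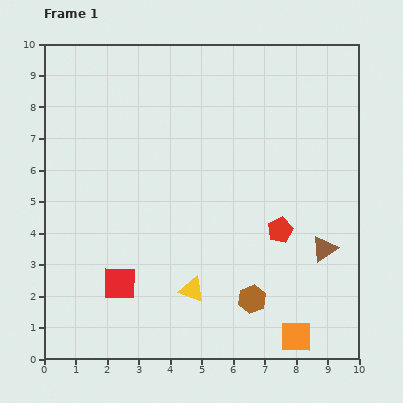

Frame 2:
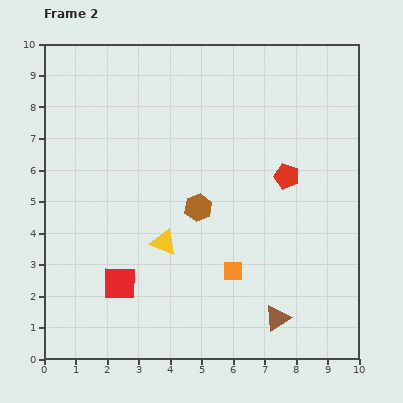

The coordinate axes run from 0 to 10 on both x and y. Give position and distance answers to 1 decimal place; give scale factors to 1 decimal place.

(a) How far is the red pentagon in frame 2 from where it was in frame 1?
1.7

The red pentagon moved from (7.5, 4.1) to (7.7, 5.8), a distance of √(0.2² + 1.7²) ≈ 1.7.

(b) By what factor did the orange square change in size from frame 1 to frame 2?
0.6×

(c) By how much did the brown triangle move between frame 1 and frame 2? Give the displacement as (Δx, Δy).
(-1.5, -2.2)

The brown triangle was at (8.9, 3.5) in frame 1 and (7.4, 1.3) in frame 2.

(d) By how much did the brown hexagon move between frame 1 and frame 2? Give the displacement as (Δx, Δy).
(-1.7, 2.9)

The brown hexagon was at (6.6, 1.9) in frame 1 and (4.9, 4.8) in frame 2.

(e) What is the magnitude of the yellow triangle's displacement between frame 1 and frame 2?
1.7

The yellow triangle moved from (4.7, 2.2) to (3.8, 3.7), a distance of √(0.9² + 1.5²) ≈ 1.7.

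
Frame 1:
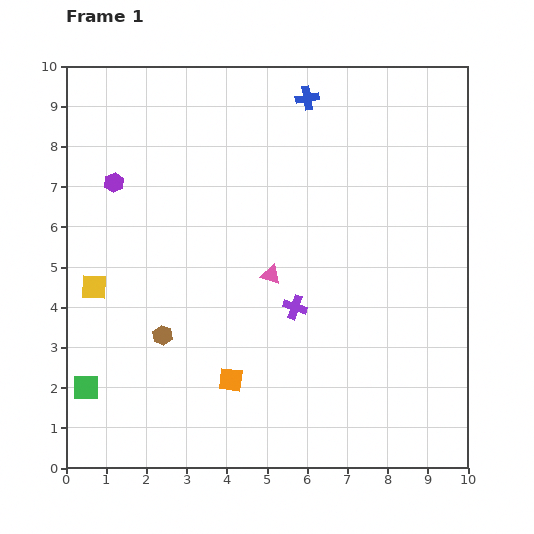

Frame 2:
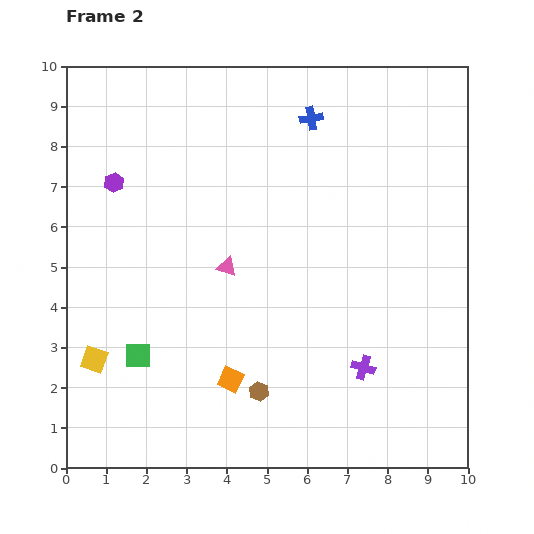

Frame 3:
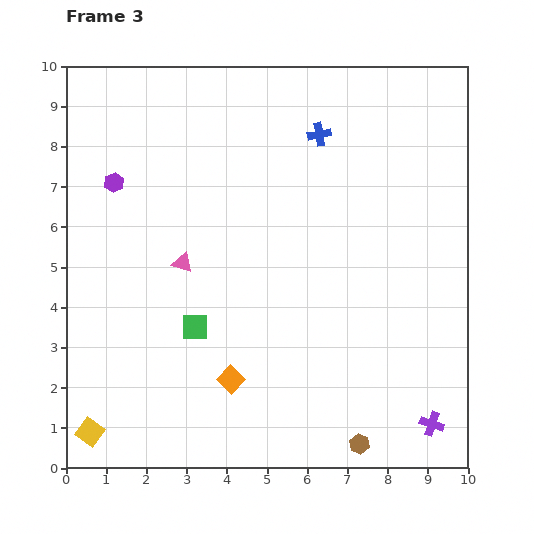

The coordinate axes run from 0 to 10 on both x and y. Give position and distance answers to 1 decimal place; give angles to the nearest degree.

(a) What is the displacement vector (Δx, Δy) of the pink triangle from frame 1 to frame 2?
(-1.1, 0.2)

The pink triangle was at (5.1, 4.8) in frame 1 and (4.0, 5.0) in frame 2.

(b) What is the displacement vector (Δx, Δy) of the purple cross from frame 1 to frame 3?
(3.4, -2.9)

The purple cross was at (5.7, 4.0) in frame 1 and (9.1, 1.1) in frame 3.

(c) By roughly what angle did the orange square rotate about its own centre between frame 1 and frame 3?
37° clockwise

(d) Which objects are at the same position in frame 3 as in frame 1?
the orange square, the purple hexagon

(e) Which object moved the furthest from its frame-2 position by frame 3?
the brown hexagon

(moved 2.8; next 2.2)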